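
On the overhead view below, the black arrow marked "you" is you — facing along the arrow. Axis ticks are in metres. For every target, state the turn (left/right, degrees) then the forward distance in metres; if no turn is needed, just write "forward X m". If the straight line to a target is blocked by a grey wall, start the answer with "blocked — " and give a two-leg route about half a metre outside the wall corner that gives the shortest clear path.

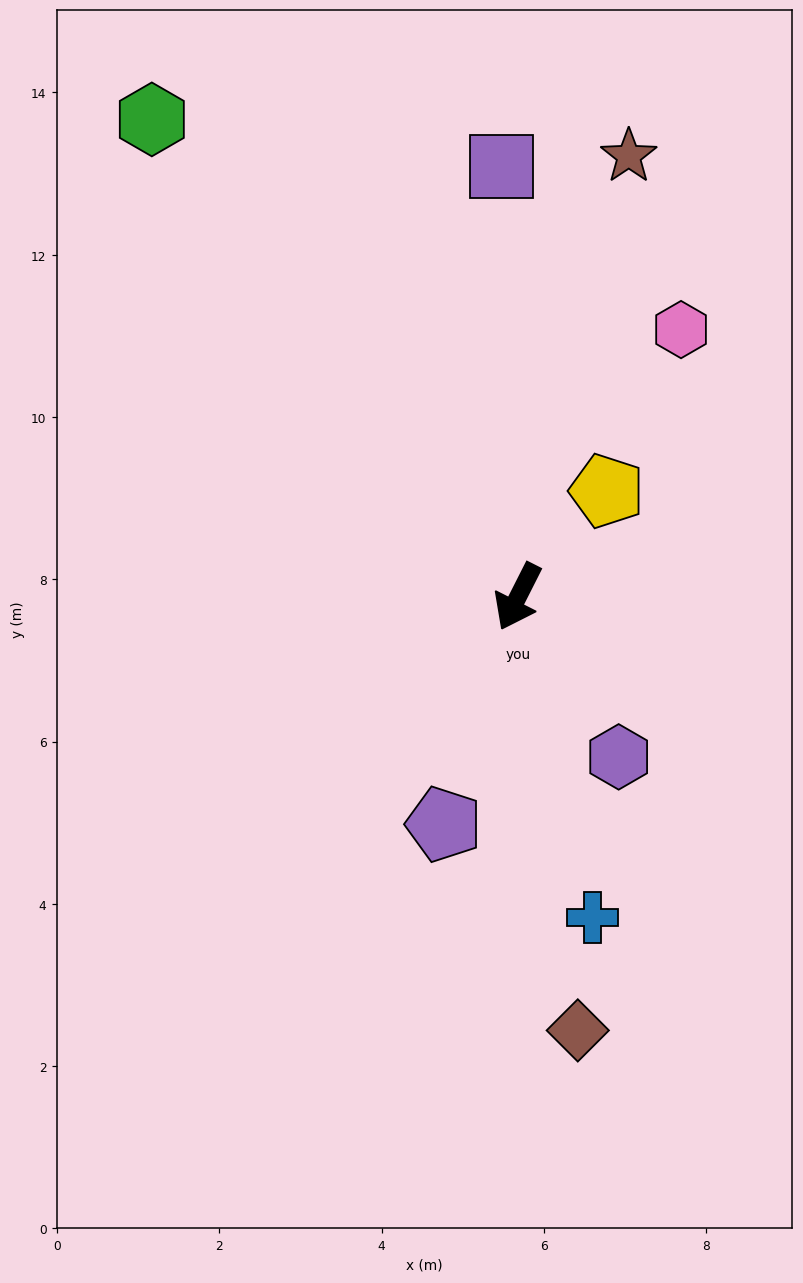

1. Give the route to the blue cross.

turn left 40°, forward 4.1 m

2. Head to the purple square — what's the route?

turn right 151°, forward 5.3 m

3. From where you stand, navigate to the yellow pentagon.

turn left 167°, forward 1.7 m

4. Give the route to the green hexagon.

turn right 116°, forward 7.4 m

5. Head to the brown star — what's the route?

turn right 167°, forward 5.6 m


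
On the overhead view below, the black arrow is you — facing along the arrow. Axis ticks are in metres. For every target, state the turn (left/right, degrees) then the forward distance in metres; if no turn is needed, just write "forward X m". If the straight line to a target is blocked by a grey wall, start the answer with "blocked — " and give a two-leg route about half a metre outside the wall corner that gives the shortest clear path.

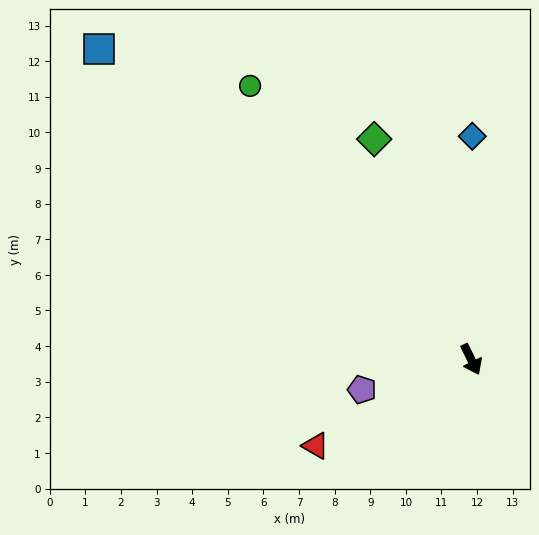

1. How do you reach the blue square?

turn right 156°, forward 13.6 m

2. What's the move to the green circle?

turn right 167°, forward 9.9 m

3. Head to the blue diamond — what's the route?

turn left 154°, forward 6.3 m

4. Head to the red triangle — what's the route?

turn right 87°, forward 5.0 m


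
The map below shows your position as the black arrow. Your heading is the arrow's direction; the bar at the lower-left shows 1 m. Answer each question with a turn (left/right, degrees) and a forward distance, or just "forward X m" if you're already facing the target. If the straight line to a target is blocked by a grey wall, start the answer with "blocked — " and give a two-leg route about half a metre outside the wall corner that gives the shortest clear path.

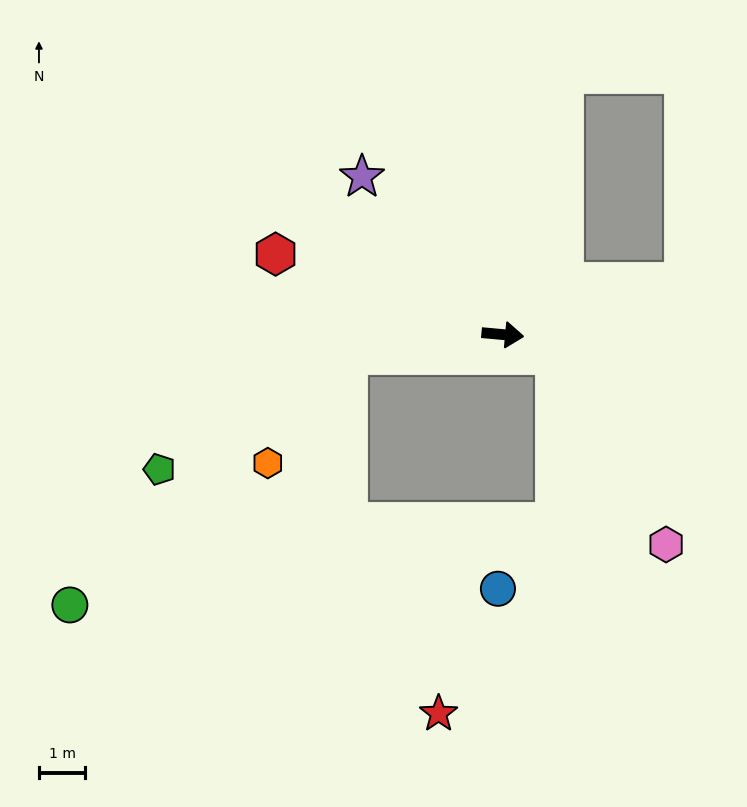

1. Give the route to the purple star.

turn left 137°, forward 4.6 m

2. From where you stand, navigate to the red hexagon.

turn left 166°, forward 5.2 m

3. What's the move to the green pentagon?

blocked — turn right 167°, forward 3.4 m, then turn left 23°, forward 4.8 m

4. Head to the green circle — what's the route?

blocked — turn right 167°, forward 3.4 m, then turn left 34°, forward 8.1 m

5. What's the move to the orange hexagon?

blocked — turn right 167°, forward 3.4 m, then turn left 46°, forward 2.9 m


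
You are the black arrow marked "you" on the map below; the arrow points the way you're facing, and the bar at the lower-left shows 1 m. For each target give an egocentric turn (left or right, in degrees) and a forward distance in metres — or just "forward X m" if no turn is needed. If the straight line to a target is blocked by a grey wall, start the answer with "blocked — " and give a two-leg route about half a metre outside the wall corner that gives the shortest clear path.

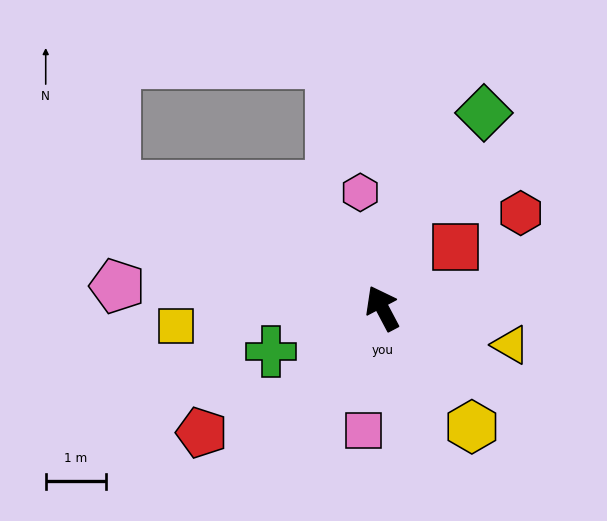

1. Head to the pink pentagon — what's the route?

turn left 57°, forward 4.4 m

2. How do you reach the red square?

turn right 78°, forward 1.6 m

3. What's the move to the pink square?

turn left 143°, forward 2.1 m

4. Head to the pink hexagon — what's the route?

turn right 17°, forward 2.0 m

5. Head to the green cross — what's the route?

turn left 83°, forward 2.0 m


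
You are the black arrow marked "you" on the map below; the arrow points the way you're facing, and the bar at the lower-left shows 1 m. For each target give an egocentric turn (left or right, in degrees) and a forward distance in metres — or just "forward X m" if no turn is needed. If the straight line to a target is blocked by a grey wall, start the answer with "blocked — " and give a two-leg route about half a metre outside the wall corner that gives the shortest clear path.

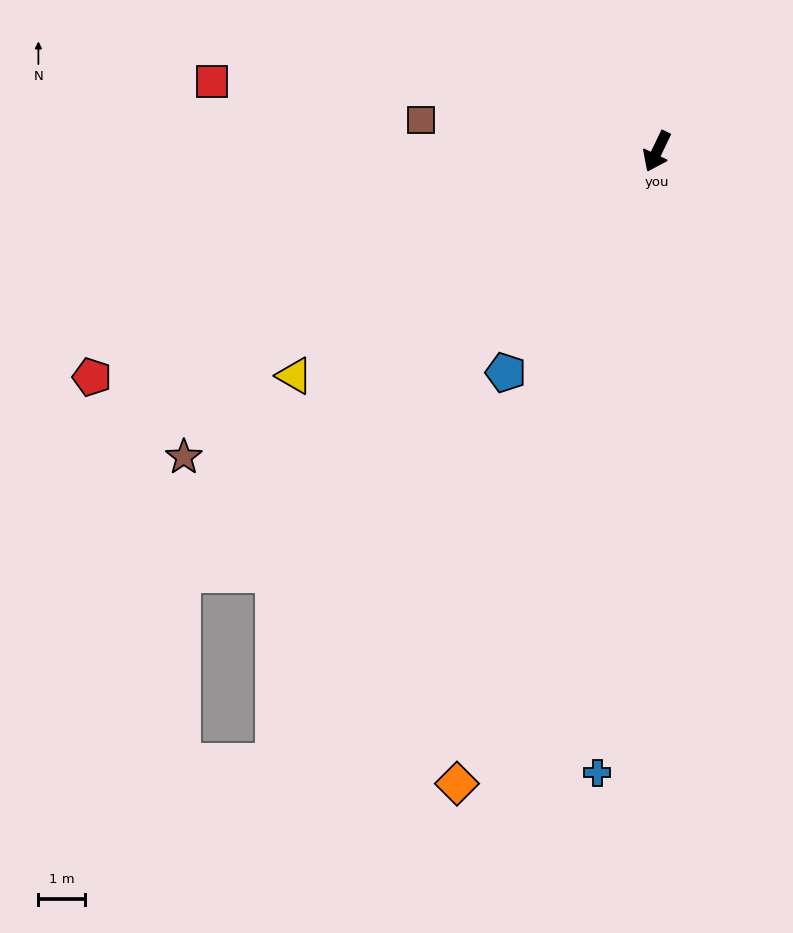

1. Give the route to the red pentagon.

turn right 43°, forward 13.2 m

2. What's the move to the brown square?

turn right 72°, forward 5.1 m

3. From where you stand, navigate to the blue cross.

turn left 20°, forward 13.5 m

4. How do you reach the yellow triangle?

turn right 33°, forward 9.2 m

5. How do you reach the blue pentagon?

turn right 9°, forward 5.8 m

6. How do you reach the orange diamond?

turn left 8°, forward 14.3 m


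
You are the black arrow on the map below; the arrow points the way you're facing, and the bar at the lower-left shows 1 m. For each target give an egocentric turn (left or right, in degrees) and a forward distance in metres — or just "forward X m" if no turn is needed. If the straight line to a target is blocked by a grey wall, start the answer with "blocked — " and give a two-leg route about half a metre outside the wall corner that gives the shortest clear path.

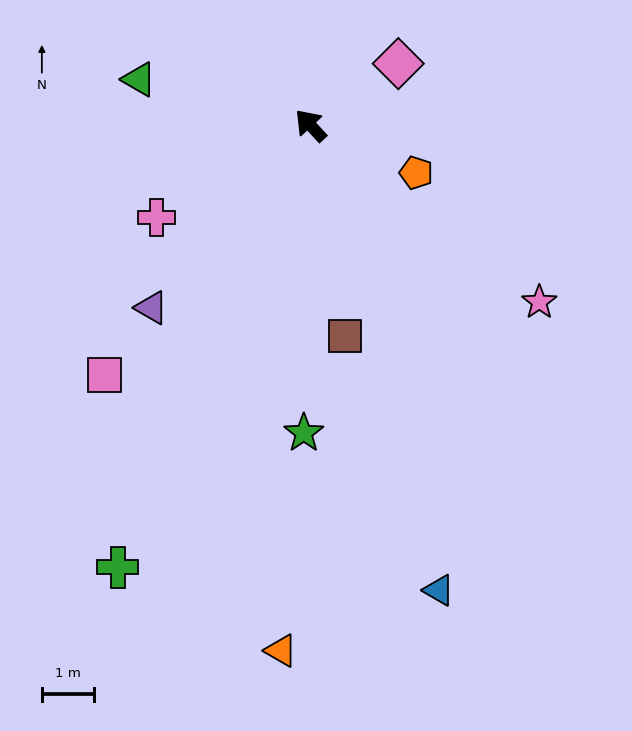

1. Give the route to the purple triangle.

turn left 96°, forward 4.7 m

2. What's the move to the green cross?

turn left 114°, forward 9.3 m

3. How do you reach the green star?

turn left 136°, forward 5.9 m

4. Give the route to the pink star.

turn right 170°, forward 5.6 m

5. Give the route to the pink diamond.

turn right 98°, forward 2.1 m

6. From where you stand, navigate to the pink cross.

turn left 78°, forward 3.5 m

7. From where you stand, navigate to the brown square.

turn left 147°, forward 4.1 m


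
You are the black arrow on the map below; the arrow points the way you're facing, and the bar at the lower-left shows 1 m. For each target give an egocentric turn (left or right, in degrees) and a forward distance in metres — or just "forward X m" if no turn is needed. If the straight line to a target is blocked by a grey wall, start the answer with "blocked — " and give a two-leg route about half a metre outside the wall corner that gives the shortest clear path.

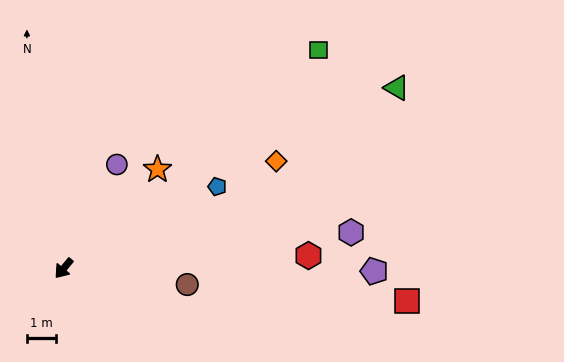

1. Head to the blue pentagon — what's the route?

turn left 158°, forward 6.0 m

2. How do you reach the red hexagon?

turn left 133°, forward 8.4 m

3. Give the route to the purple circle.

turn right 167°, forward 4.0 m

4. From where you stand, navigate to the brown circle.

turn left 122°, forward 4.3 m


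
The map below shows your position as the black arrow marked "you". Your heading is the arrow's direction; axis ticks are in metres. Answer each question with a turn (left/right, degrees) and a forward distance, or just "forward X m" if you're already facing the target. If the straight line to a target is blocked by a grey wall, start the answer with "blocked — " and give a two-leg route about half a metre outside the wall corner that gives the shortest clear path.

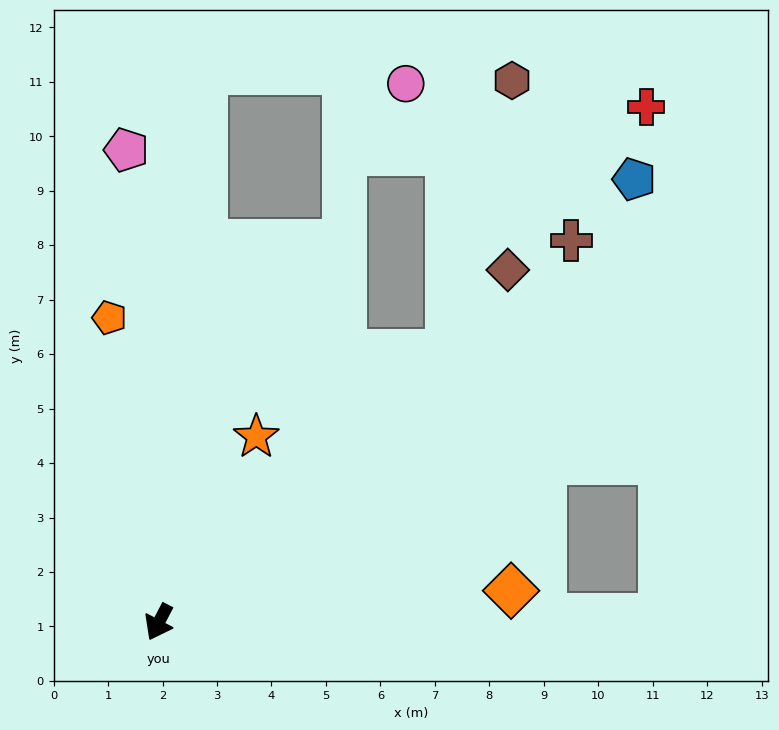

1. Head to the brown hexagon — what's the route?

blocked — turn left 160°, forward 7.3 m, then turn left 34°, forward 5.1 m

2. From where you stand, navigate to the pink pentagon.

turn right 148°, forward 8.7 m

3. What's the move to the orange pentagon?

turn right 143°, forward 5.7 m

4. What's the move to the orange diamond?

turn left 123°, forward 6.5 m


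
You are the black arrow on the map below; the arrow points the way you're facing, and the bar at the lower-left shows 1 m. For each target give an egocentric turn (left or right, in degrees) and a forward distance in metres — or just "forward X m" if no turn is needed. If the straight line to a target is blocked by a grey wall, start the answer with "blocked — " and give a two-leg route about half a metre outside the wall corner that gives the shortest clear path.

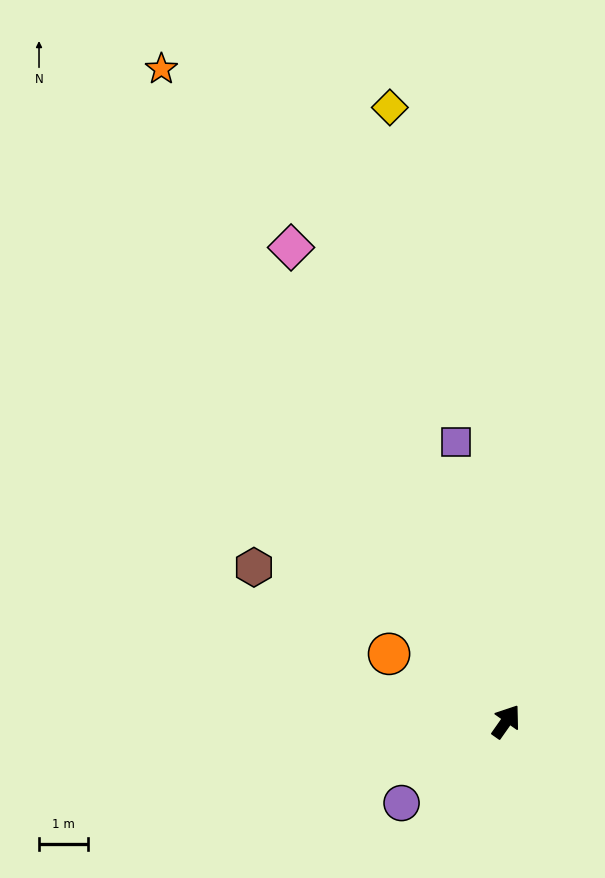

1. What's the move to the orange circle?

turn left 95°, forward 2.7 m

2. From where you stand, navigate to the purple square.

turn left 45°, forward 5.8 m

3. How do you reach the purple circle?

turn left 163°, forward 2.7 m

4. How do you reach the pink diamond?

turn left 60°, forward 10.6 m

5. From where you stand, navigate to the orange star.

turn left 63°, forward 15.0 m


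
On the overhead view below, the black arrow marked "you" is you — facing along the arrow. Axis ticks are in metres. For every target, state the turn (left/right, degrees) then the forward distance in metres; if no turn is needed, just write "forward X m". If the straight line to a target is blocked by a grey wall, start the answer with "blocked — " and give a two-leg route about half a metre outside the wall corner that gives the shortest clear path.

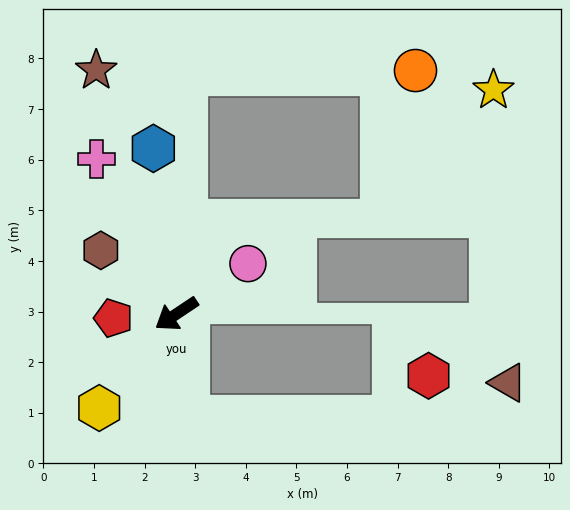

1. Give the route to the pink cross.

turn right 97°, forward 3.4 m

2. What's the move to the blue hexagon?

turn right 116°, forward 3.3 m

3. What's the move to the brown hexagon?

turn right 74°, forward 2.0 m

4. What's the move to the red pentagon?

turn right 30°, forward 1.2 m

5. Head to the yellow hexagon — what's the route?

turn left 17°, forward 2.4 m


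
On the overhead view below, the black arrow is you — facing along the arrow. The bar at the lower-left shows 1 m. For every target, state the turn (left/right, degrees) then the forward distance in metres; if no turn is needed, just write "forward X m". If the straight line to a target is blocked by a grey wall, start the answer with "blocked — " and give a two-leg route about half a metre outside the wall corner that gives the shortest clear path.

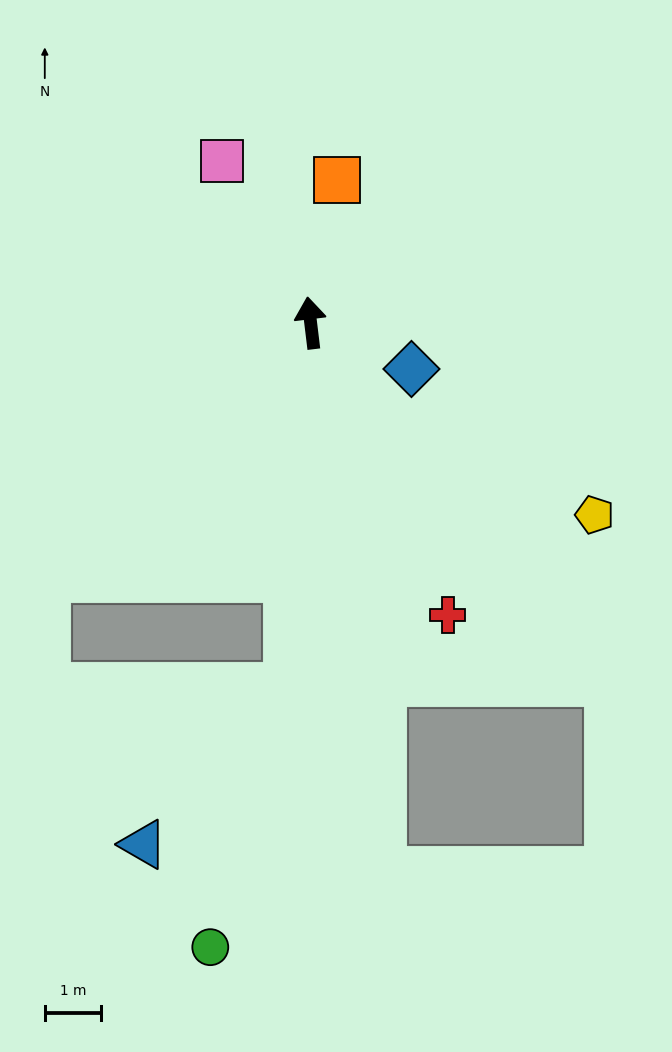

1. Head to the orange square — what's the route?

turn right 17°, forward 2.6 m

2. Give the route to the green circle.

blocked — turn left 169°, forward 6.4 m, then turn right 12°, forward 4.8 m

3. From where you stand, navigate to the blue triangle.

blocked — turn left 169°, forward 6.4 m, then turn right 38°, forward 3.8 m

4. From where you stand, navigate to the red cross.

turn right 162°, forward 5.7 m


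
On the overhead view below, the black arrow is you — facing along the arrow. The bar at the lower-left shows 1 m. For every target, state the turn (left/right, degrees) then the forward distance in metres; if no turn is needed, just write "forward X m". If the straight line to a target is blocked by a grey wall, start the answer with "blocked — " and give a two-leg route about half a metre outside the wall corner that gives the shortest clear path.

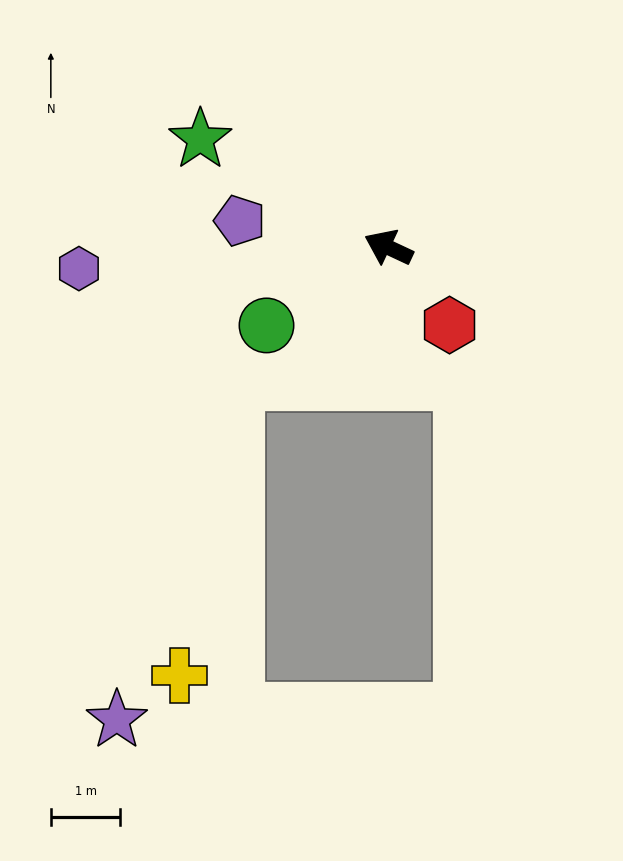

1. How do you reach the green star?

turn right 5°, forward 3.1 m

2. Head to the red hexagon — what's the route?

turn left 153°, forward 1.4 m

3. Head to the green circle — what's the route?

turn left 58°, forward 2.1 m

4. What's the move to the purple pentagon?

turn left 15°, forward 2.2 m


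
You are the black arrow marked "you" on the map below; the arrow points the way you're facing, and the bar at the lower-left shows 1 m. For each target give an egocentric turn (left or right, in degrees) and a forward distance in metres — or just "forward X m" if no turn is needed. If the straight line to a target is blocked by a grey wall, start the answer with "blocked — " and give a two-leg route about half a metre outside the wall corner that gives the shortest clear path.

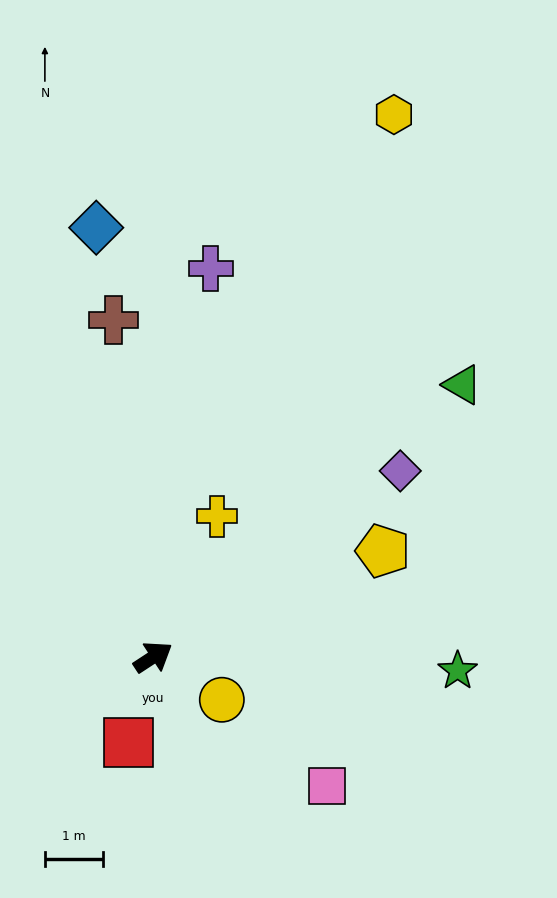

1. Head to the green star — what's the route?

turn right 36°, forward 5.2 m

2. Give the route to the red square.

turn right 139°, forward 1.5 m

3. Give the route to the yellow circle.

turn right 65°, forward 1.4 m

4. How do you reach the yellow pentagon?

turn right 8°, forward 4.3 m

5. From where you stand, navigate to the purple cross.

turn left 48°, forward 6.7 m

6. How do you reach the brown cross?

turn left 64°, forward 5.8 m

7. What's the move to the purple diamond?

turn left 4°, forward 5.3 m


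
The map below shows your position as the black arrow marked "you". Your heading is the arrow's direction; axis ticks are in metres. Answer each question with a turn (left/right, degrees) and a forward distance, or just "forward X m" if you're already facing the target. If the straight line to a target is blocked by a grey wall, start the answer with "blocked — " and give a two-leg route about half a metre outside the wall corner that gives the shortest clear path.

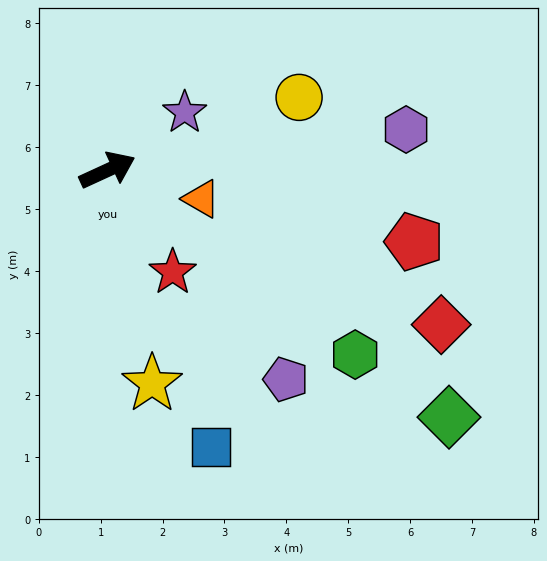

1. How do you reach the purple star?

turn left 12°, forward 1.6 m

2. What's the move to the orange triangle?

turn right 42°, forward 1.6 m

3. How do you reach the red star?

turn right 82°, forward 2.0 m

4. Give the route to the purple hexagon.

turn right 17°, forward 4.9 m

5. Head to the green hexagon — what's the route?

turn right 61°, forward 5.0 m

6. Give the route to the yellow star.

turn right 103°, forward 3.5 m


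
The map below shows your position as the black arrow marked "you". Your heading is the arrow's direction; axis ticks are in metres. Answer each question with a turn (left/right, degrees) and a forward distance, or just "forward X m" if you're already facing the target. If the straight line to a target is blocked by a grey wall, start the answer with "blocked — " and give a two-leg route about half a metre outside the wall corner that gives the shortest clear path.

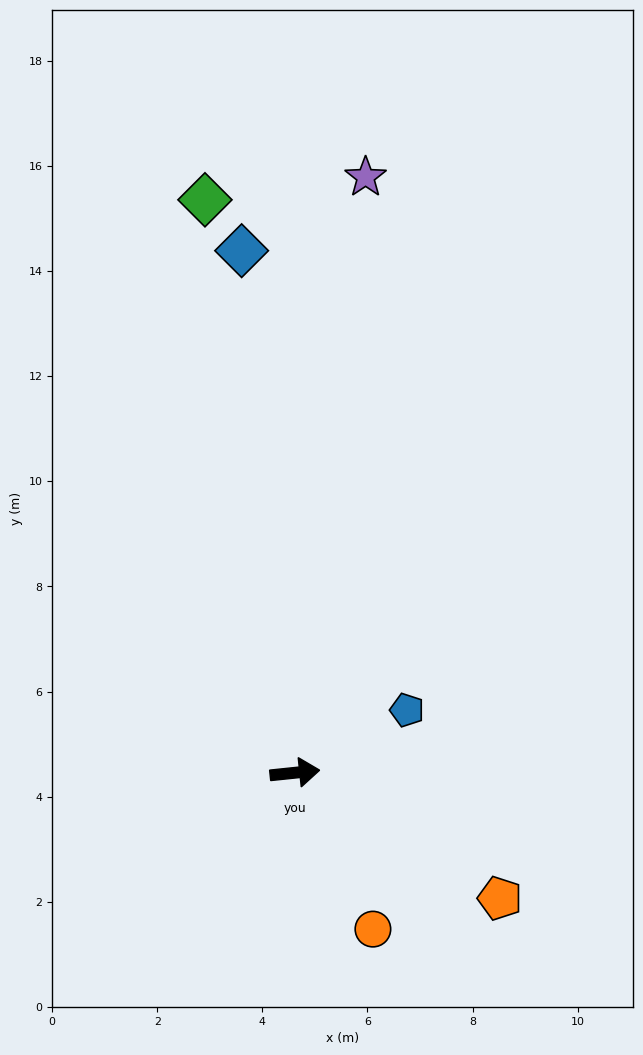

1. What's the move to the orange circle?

turn right 69°, forward 3.3 m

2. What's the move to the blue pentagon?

turn left 23°, forward 2.4 m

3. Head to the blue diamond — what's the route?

turn left 90°, forward 10.0 m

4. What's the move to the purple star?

turn left 77°, forward 11.4 m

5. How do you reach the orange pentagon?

turn right 37°, forward 4.6 m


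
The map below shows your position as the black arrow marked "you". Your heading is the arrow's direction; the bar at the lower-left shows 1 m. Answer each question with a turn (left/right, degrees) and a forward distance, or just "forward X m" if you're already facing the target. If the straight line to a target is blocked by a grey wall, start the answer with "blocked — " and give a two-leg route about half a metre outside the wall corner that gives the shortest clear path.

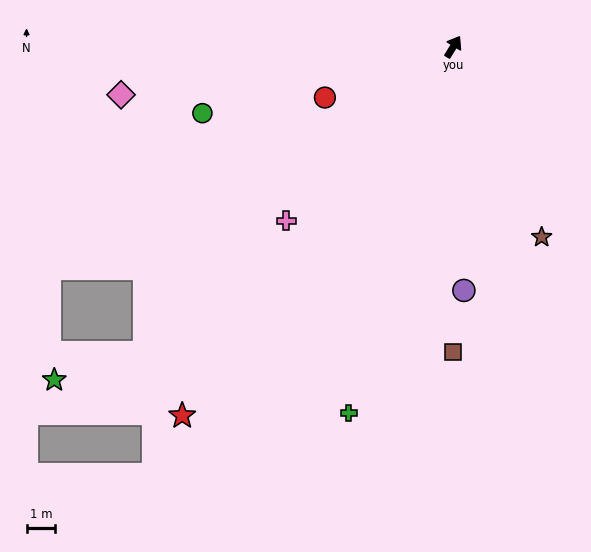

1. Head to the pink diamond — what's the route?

turn left 130°, forward 11.7 m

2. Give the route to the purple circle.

turn right 146°, forward 8.5 m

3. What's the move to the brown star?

turn right 123°, forward 7.3 m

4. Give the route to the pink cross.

turn left 168°, forward 8.4 m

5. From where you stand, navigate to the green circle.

turn left 136°, forward 9.0 m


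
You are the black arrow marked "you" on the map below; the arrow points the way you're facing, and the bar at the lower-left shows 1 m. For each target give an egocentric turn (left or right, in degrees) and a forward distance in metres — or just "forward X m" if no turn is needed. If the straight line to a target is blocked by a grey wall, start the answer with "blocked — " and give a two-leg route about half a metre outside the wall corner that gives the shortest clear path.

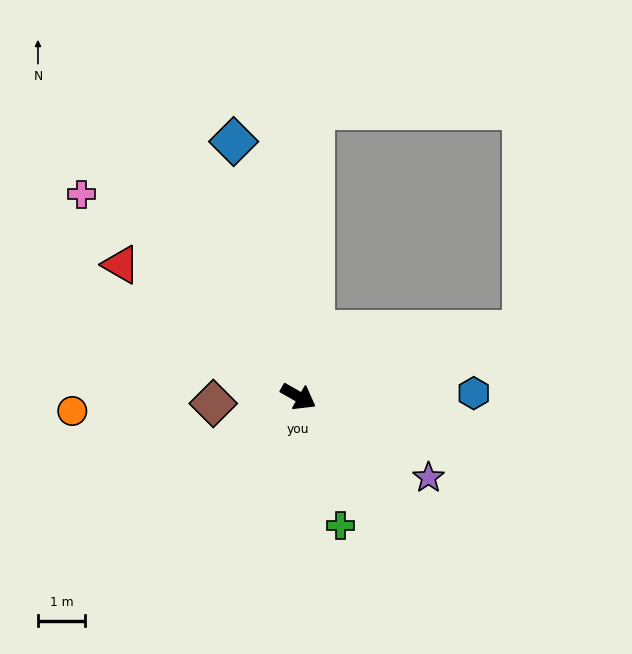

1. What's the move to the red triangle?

turn left 173°, forward 4.7 m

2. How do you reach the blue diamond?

turn left 134°, forward 5.6 m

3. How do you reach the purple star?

turn right 2°, forward 3.3 m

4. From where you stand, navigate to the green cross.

turn right 42°, forward 2.9 m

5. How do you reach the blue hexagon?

turn left 31°, forward 3.7 m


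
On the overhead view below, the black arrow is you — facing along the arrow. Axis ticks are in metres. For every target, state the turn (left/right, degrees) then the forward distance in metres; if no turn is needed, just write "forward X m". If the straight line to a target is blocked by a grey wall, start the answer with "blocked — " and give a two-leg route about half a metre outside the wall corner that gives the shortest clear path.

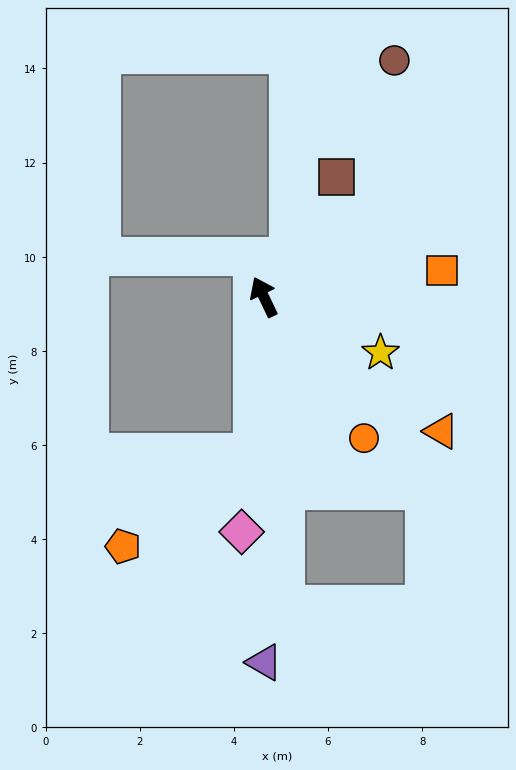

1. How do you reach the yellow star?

turn right 141°, forward 2.8 m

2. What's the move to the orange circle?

turn right 170°, forward 3.7 m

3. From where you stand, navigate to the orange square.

turn right 107°, forward 3.8 m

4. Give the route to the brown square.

turn right 57°, forward 3.0 m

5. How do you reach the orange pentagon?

blocked — turn left 150°, forward 3.3 m, then turn right 50°, forward 3.4 m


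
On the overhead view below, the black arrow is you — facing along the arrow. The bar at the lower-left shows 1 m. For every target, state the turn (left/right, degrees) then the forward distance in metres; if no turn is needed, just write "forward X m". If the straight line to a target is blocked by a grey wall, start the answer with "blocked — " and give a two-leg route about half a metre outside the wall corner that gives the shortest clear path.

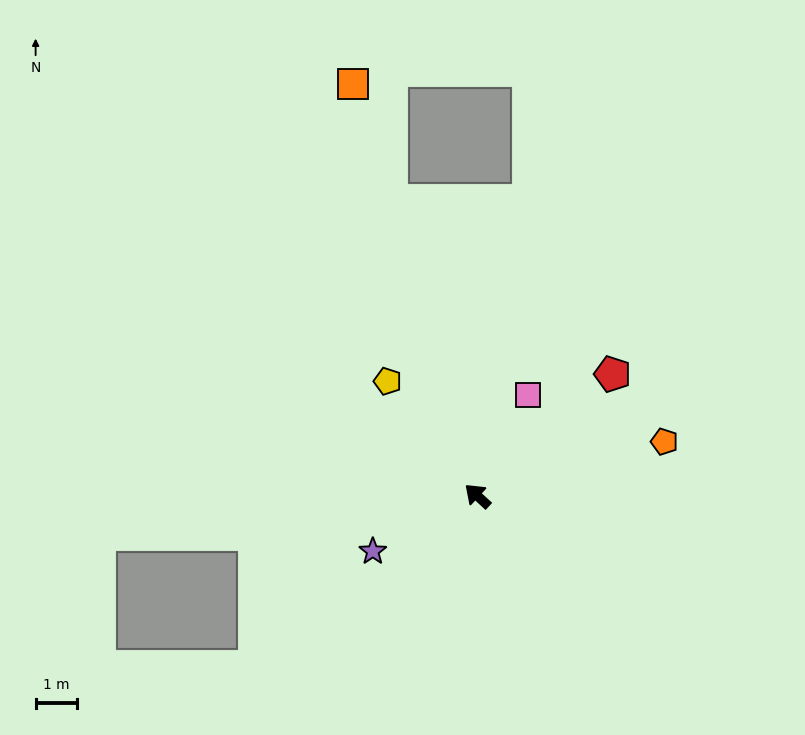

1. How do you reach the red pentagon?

turn right 95°, forward 4.4 m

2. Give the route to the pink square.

turn right 74°, forward 2.8 m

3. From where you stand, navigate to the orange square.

turn right 31°, forward 10.5 m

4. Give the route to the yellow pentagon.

turn right 9°, forward 3.6 m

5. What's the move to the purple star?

turn left 71°, forward 2.9 m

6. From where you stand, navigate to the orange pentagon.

turn right 121°, forward 4.7 m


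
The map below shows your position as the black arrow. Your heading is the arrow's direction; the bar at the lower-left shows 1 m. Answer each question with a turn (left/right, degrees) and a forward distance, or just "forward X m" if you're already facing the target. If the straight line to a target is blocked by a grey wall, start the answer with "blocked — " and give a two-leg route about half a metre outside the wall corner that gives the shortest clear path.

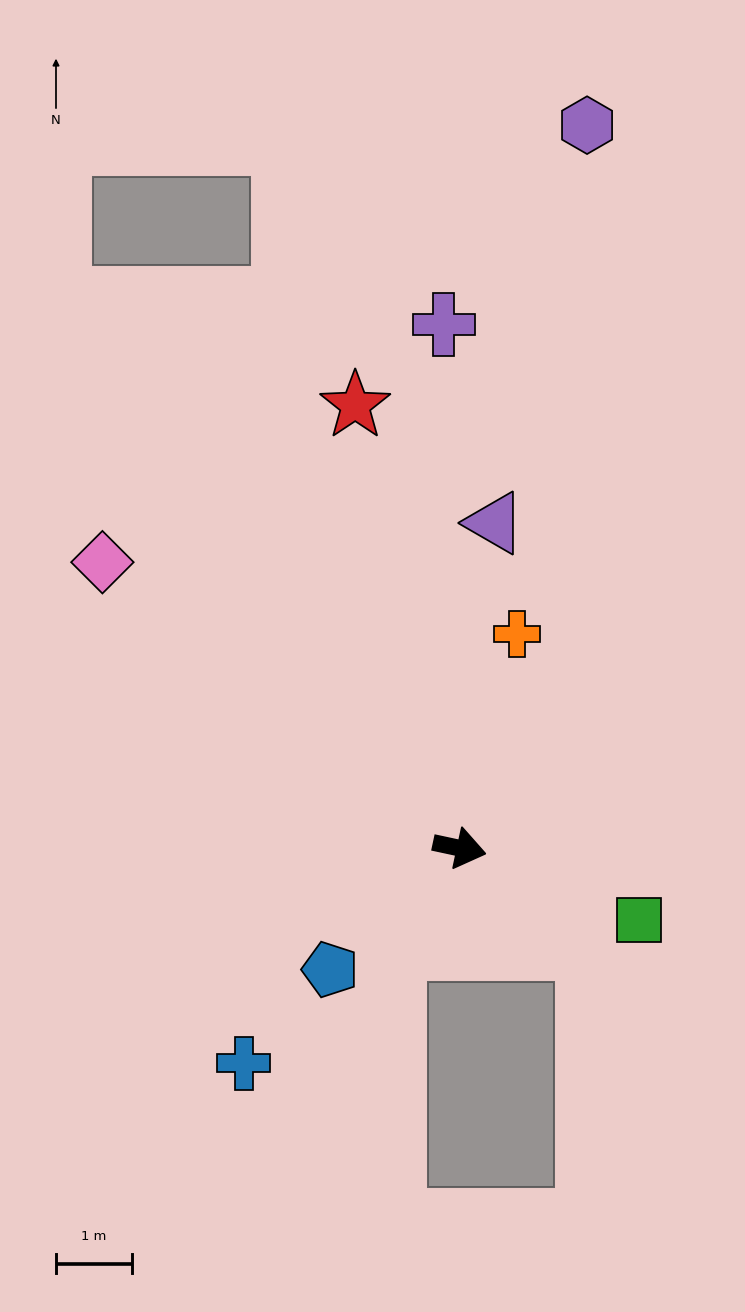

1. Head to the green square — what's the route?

turn right 10°, forward 2.5 m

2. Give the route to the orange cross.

turn left 87°, forward 2.9 m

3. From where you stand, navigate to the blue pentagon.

turn right 125°, forward 2.3 m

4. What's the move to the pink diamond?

turn left 153°, forward 6.0 m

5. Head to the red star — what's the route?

turn left 115°, forward 6.0 m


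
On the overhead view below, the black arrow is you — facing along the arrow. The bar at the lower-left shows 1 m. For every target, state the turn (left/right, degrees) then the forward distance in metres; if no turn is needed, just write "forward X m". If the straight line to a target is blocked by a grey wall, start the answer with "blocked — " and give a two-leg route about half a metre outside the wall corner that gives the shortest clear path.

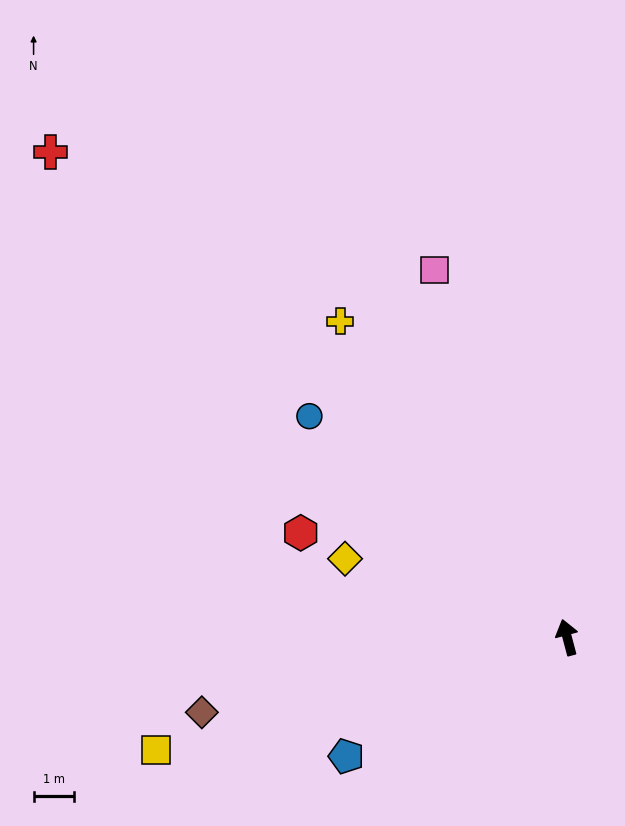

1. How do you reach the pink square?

turn left 5°, forward 9.6 m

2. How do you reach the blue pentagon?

turn left 103°, forward 6.2 m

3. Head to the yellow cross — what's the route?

turn left 21°, forward 9.6 m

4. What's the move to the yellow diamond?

turn left 56°, forward 5.8 m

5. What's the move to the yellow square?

turn left 91°, forward 10.5 m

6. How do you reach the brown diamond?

turn left 87°, forward 9.2 m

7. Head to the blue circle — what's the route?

turn left 35°, forward 8.4 m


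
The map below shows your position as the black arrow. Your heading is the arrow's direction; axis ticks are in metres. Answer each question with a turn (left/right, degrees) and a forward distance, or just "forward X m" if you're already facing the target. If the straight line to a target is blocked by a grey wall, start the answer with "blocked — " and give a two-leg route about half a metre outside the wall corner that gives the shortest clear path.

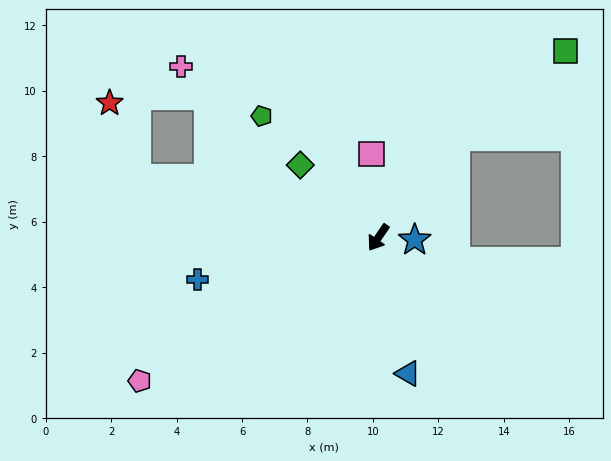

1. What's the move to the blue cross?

turn right 43°, forward 5.7 m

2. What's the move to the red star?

blocked — turn right 70°, forward 7.6 m, then turn right 55°, forward 2.4 m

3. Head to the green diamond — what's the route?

turn right 99°, forward 3.3 m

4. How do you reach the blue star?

turn left 121°, forward 1.1 m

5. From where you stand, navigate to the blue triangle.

turn left 47°, forward 4.2 m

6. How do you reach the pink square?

turn right 141°, forward 2.6 m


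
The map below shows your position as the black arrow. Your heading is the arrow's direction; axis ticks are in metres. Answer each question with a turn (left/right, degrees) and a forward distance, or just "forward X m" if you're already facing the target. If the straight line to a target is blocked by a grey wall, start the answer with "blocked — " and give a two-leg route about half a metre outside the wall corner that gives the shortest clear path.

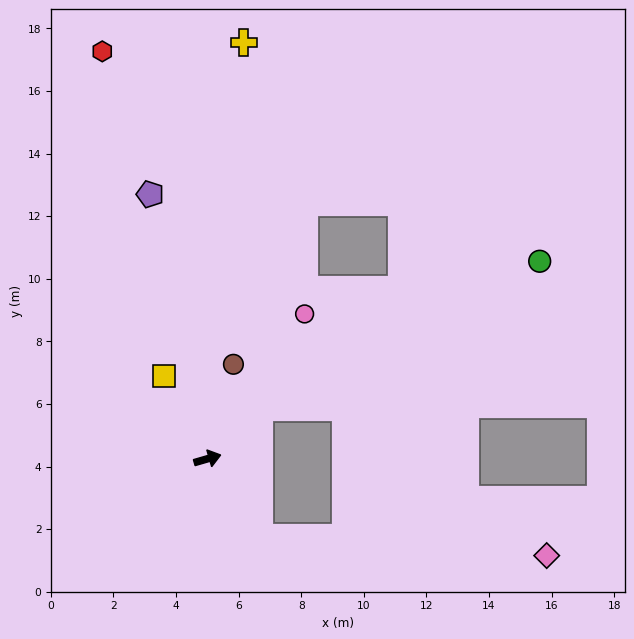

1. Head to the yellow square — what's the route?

turn left 102°, forward 3.0 m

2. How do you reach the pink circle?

turn left 40°, forward 5.6 m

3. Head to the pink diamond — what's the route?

blocked — turn right 72°, forward 3.0 m, then turn left 52°, forward 9.2 m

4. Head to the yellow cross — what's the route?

turn left 69°, forward 13.4 m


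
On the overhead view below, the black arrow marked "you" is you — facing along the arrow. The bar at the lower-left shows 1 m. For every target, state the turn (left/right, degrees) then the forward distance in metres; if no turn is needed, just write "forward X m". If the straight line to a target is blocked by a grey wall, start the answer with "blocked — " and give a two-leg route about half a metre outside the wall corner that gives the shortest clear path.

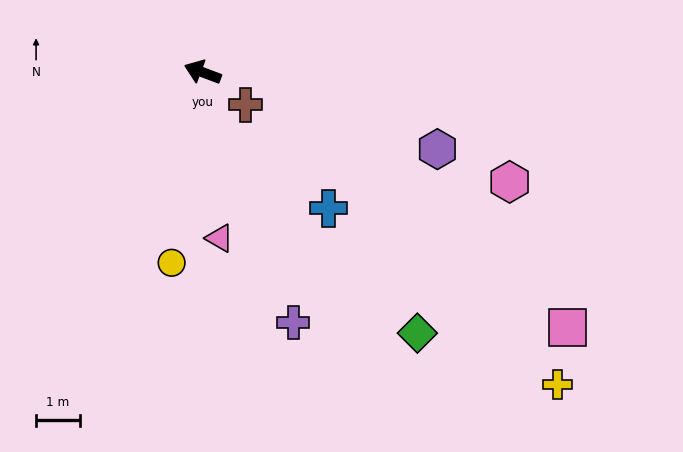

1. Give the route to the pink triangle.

turn left 116°, forward 3.8 m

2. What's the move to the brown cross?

turn left 163°, forward 1.2 m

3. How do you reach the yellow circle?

turn left 101°, forward 4.4 m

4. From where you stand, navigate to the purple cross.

turn left 131°, forward 6.0 m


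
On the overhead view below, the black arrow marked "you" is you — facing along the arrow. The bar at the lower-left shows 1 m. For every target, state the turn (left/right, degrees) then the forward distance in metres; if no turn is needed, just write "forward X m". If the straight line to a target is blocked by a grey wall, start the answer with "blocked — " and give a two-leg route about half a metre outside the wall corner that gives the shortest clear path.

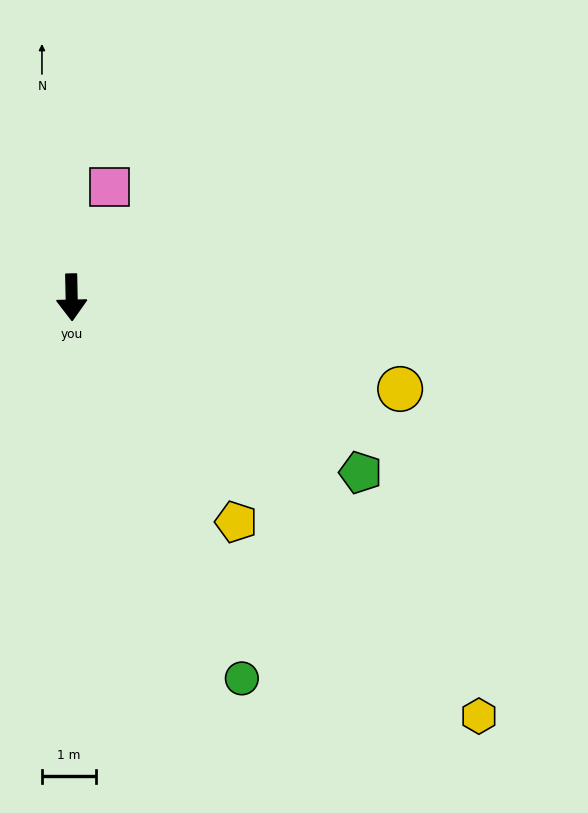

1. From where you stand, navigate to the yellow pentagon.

turn left 35°, forward 5.2 m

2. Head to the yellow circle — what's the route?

turn left 73°, forward 6.4 m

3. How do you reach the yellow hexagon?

turn left 43°, forward 10.9 m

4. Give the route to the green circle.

turn left 23°, forward 7.8 m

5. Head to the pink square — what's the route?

turn left 160°, forward 2.2 m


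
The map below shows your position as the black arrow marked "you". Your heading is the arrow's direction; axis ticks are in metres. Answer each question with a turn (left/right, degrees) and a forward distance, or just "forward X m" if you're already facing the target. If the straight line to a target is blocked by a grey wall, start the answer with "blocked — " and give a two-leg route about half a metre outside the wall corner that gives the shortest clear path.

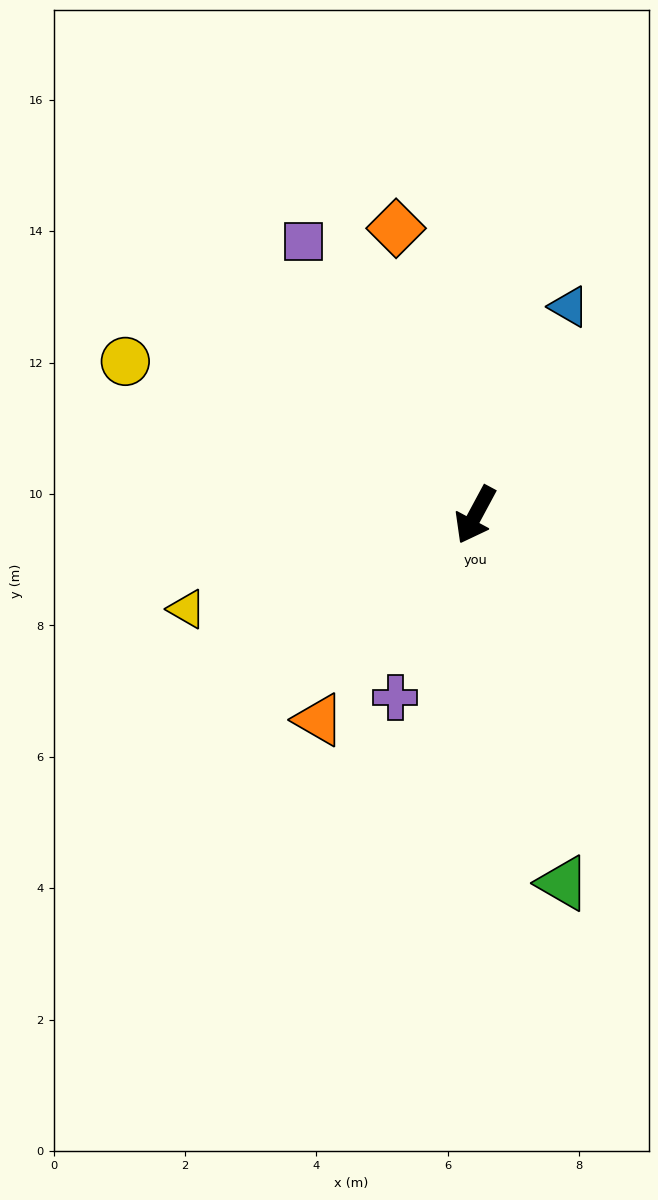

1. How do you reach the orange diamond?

turn right 136°, forward 4.5 m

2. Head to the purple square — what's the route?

turn right 120°, forward 4.9 m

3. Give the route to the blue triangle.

turn right 176°, forward 3.5 m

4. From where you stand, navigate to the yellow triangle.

turn right 44°, forward 4.6 m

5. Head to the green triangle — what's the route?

turn left 42°, forward 5.8 m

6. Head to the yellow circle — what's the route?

turn right 85°, forward 5.8 m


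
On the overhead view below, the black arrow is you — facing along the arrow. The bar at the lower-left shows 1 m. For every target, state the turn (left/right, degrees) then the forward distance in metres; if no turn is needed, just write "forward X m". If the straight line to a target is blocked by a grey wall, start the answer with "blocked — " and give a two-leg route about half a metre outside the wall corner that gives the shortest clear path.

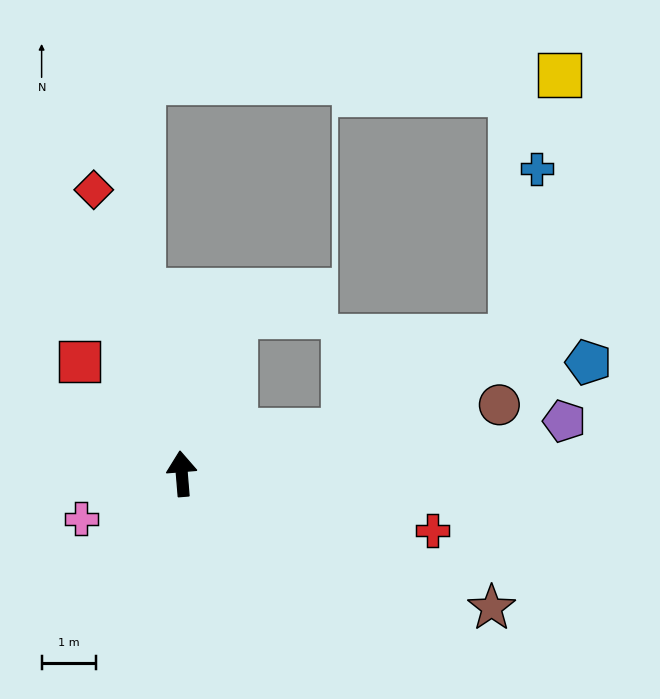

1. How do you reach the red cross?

turn right 107°, forward 4.7 m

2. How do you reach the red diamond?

turn left 13°, forward 5.5 m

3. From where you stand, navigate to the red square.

turn left 38°, forward 2.8 m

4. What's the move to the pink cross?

turn left 110°, forward 2.0 m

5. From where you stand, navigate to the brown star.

turn right 118°, forward 6.2 m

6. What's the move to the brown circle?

turn right 82°, forward 6.0 m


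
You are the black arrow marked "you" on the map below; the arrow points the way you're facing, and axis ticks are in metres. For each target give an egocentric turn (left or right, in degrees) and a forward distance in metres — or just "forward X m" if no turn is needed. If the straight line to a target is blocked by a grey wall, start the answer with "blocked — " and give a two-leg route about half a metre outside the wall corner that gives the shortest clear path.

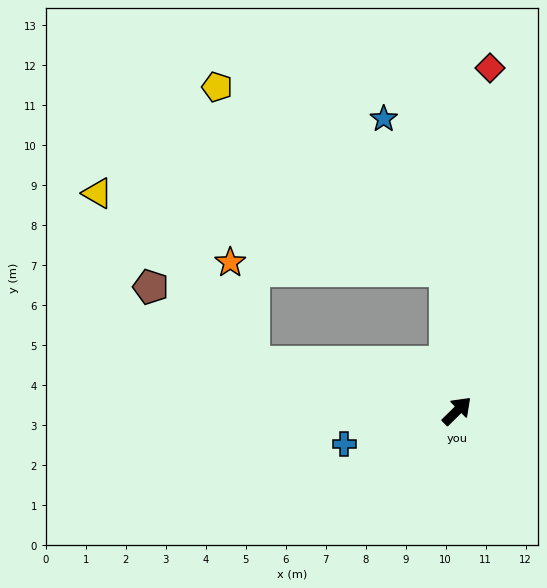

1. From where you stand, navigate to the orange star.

blocked — turn left 122°, forward 5.2 m, then turn right 64°, forward 2.6 m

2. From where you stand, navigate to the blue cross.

turn left 152°, forward 2.9 m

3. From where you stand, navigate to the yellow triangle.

blocked — turn left 50°, forward 3.5 m, then turn left 73°, forward 8.9 m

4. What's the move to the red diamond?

turn left 40°, forward 8.6 m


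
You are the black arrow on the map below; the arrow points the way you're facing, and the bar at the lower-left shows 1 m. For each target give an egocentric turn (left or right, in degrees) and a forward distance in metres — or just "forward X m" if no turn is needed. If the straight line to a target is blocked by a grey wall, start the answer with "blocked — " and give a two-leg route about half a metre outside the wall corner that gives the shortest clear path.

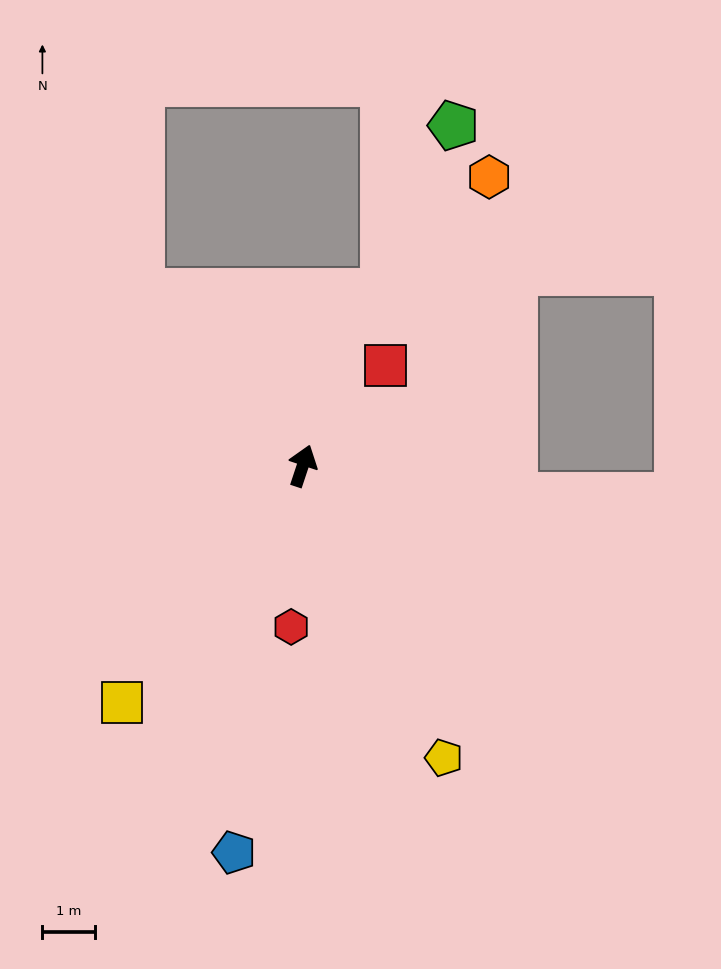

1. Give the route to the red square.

turn right 21°, forward 2.4 m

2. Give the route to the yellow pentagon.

turn right 136°, forward 6.1 m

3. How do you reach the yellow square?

turn left 161°, forward 5.6 m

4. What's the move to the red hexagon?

turn right 166°, forward 3.0 m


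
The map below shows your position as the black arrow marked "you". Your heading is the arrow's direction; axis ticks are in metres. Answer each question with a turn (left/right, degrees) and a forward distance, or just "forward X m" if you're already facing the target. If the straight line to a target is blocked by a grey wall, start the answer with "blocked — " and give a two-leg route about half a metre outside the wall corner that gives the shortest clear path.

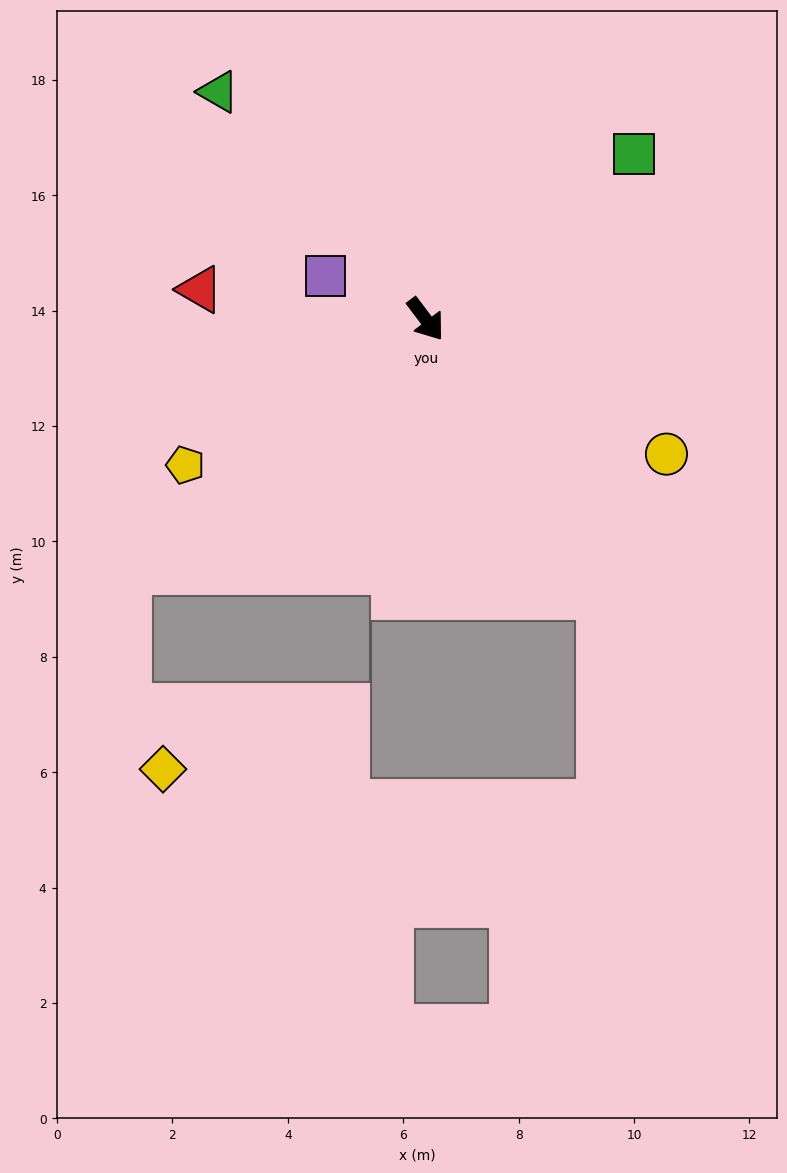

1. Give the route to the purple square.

turn right 151°, forward 1.9 m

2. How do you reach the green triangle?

turn right 175°, forward 5.3 m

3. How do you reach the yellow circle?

turn left 24°, forward 4.8 m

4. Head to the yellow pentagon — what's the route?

turn right 96°, forward 4.9 m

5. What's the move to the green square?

turn left 91°, forward 4.6 m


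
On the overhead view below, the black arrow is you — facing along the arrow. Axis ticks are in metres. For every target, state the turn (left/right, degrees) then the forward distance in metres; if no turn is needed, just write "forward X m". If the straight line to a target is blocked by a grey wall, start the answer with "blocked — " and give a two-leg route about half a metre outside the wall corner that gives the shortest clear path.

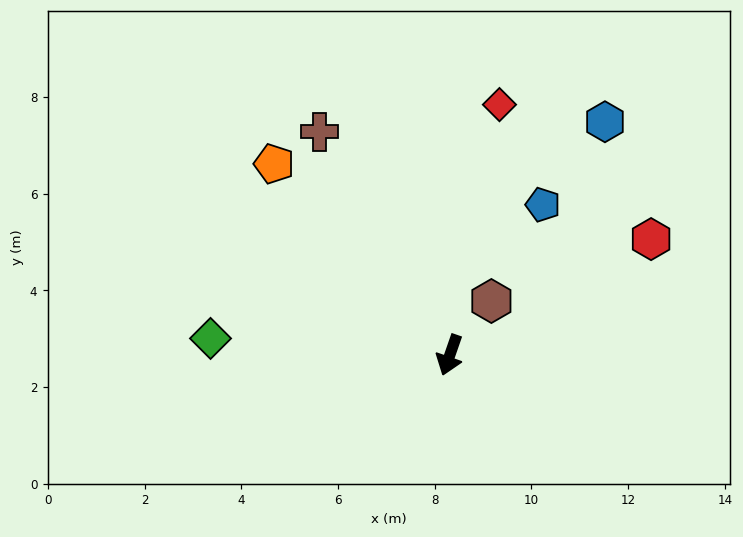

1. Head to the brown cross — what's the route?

turn right 131°, forward 5.3 m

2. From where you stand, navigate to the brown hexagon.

turn left 162°, forward 1.4 m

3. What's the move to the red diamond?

turn right 172°, forward 5.3 m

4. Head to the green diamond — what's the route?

turn right 75°, forward 5.0 m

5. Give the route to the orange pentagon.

turn right 118°, forward 5.4 m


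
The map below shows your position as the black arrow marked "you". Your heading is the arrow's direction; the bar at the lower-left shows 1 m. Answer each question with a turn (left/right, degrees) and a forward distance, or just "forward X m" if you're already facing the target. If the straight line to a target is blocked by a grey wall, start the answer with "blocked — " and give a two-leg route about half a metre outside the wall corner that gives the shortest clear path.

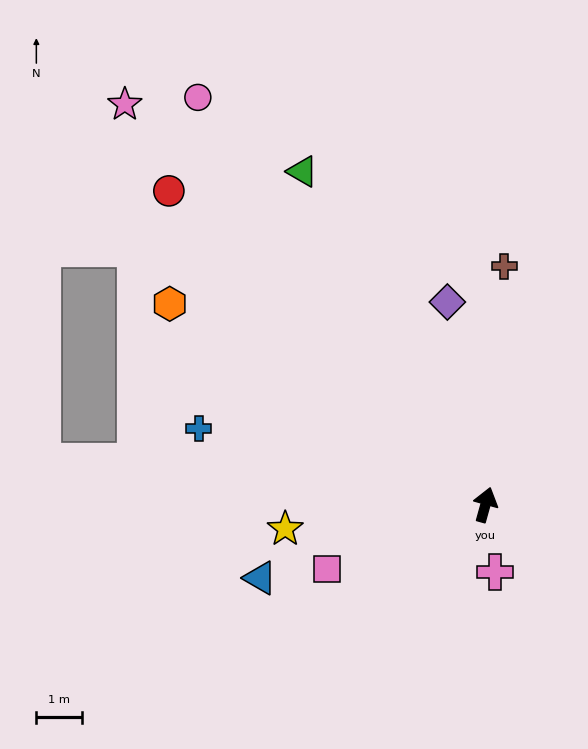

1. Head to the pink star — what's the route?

turn left 58°, forward 11.9 m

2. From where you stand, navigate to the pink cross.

turn right 157°, forward 1.5 m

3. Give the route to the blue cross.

turn left 91°, forward 6.5 m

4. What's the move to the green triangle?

turn left 44°, forward 8.4 m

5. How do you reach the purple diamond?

turn left 26°, forward 4.6 m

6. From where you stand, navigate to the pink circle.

turn left 51°, forward 11.0 m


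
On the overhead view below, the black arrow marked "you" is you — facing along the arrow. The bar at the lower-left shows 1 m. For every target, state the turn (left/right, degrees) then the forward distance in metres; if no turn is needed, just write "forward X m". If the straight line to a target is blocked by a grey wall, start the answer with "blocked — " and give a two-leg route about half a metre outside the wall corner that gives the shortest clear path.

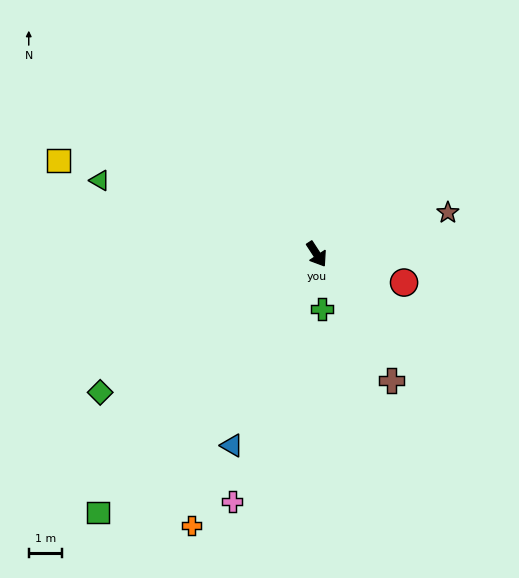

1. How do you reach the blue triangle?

turn right 57°, forward 6.3 m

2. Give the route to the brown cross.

turn right 2°, forward 4.4 m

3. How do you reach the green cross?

turn right 28°, forward 1.7 m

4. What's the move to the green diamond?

turn right 91°, forward 7.7 m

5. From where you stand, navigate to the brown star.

turn left 74°, forward 4.1 m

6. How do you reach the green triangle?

turn right 142°, forward 6.9 m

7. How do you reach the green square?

turn right 73°, forward 10.2 m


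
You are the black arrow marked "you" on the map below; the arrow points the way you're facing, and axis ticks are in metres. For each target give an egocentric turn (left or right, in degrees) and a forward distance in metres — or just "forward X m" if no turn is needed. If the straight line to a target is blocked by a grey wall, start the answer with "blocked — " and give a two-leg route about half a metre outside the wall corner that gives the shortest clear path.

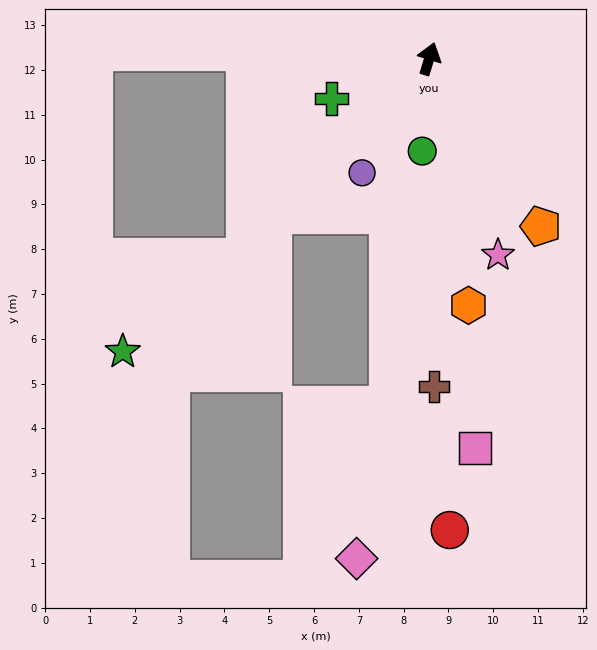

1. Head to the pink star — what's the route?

turn right 144°, forward 4.6 m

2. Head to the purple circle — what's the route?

turn left 167°, forward 3.0 m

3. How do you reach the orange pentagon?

turn right 129°, forward 4.5 m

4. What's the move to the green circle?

turn right 167°, forward 2.1 m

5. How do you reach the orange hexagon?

turn right 154°, forward 5.6 m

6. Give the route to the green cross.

turn left 129°, forward 2.4 m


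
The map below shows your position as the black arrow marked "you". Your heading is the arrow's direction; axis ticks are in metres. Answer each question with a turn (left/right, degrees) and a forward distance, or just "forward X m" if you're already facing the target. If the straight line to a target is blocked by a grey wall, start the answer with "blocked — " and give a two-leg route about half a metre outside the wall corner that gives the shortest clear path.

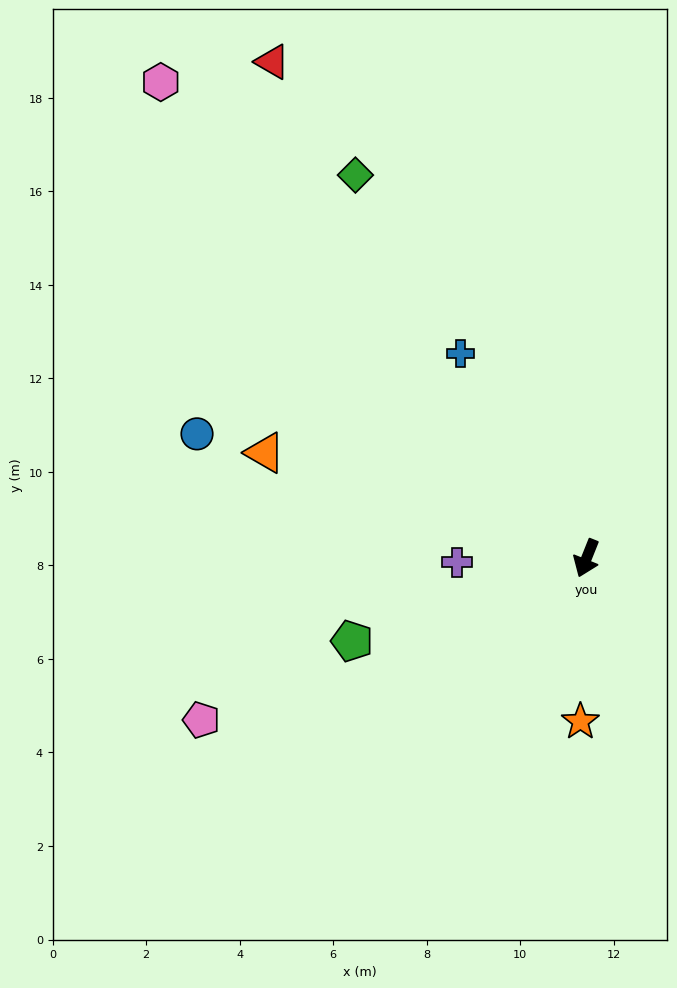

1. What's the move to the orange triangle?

turn right 86°, forward 7.2 m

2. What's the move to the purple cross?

turn right 66°, forward 2.8 m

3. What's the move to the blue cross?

turn right 127°, forward 5.1 m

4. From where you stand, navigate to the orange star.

turn left 20°, forward 3.5 m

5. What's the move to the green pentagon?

turn right 49°, forward 5.3 m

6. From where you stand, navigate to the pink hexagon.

turn right 116°, forward 13.7 m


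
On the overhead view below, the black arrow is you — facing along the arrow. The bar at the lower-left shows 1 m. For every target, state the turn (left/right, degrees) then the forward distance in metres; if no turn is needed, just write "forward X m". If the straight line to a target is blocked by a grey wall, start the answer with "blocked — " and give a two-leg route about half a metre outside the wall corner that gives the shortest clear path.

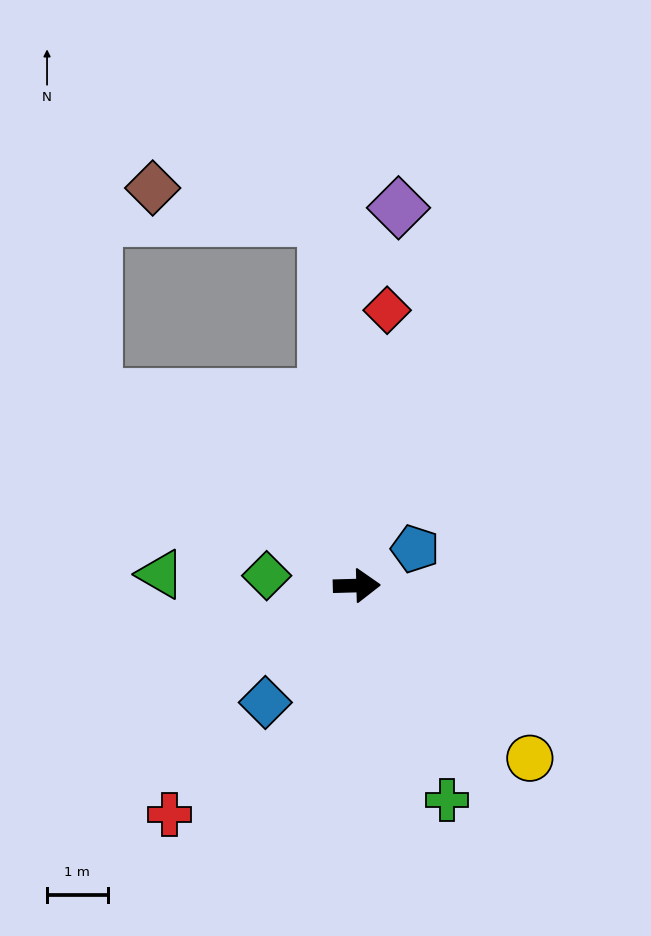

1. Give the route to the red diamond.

turn left 82°, forward 4.6 m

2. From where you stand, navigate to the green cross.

turn right 69°, forward 3.8 m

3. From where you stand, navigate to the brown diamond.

blocked — turn left 94°, forward 6.1 m, then turn left 74°, forward 2.9 m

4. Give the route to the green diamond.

turn left 172°, forward 1.5 m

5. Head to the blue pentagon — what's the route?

turn left 31°, forward 1.1 m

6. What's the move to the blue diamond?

turn right 130°, forward 2.5 m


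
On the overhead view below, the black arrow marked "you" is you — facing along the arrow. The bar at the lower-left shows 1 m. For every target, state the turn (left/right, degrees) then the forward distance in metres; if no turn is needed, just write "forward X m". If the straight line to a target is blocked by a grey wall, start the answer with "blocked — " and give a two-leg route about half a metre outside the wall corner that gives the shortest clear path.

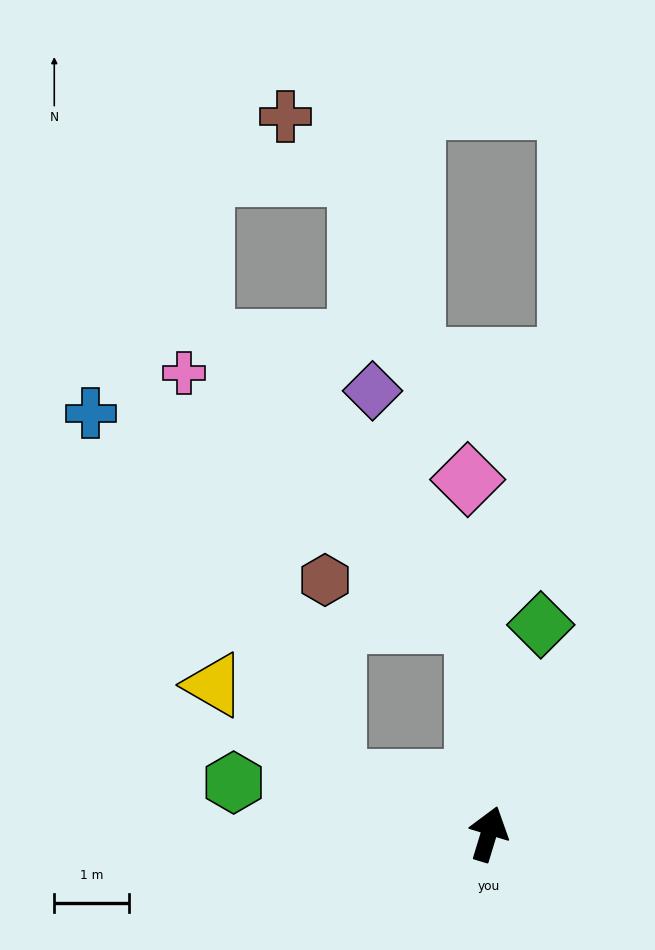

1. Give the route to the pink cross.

blocked — turn left 20°, forward 2.9 m, then turn left 47°, forward 5.2 m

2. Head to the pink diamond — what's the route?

turn left 20°, forward 4.8 m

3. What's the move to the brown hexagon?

blocked — turn left 88°, forward 2.2 m, then turn right 68°, forward 2.7 m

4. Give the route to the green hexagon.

turn left 96°, forward 3.5 m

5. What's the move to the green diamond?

turn left 3°, forward 2.9 m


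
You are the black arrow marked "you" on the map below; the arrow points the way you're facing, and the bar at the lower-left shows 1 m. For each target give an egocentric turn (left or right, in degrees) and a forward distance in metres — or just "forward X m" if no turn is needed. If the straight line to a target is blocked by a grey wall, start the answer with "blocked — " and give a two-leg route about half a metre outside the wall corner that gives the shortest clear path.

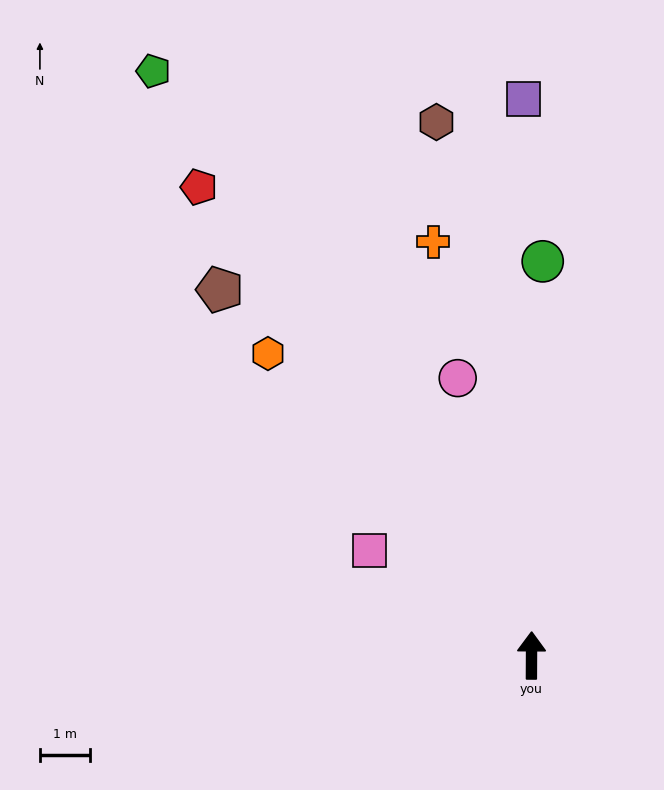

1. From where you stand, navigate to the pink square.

turn left 57°, forward 3.9 m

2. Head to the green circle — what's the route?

forward 7.9 m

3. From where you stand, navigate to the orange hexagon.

turn left 41°, forward 8.0 m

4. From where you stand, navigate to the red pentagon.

turn left 36°, forward 11.5 m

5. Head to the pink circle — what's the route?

turn left 15°, forward 5.7 m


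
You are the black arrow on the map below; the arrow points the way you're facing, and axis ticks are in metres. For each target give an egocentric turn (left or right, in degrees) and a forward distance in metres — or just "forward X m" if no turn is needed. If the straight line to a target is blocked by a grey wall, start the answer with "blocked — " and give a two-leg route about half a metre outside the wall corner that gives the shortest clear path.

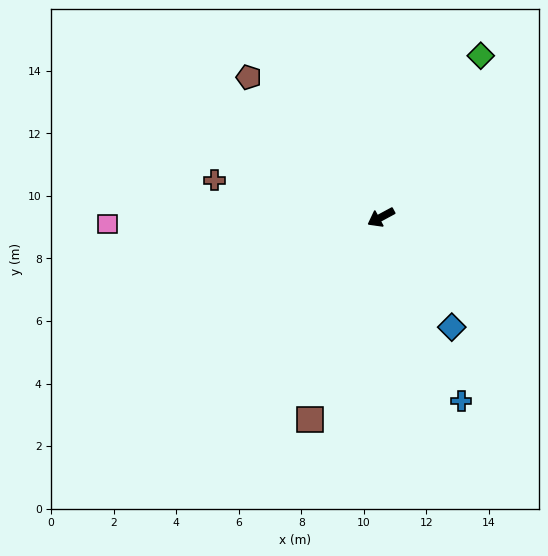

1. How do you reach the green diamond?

turn right 150°, forward 6.1 m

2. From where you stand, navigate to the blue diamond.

turn left 94°, forward 4.2 m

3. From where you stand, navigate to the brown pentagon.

turn right 75°, forward 6.2 m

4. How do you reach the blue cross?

turn left 85°, forward 6.4 m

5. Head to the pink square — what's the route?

turn right 27°, forward 8.8 m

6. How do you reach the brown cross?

turn right 41°, forward 5.5 m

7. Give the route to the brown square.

turn left 42°, forward 6.8 m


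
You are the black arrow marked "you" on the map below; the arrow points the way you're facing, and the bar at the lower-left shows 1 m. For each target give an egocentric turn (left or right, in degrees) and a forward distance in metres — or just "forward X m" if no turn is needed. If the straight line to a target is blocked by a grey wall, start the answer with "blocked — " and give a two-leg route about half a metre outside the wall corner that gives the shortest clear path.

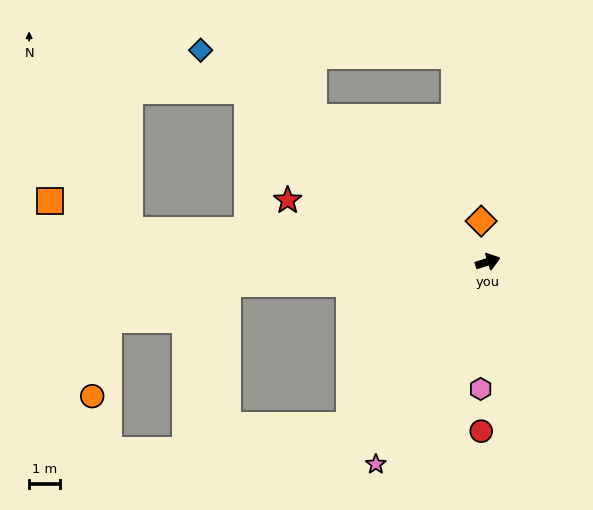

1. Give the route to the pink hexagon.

turn right 111°, forward 4.1 m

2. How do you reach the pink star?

turn right 137°, forward 7.4 m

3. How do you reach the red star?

turn left 145°, forward 6.7 m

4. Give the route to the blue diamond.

turn left 126°, forward 11.4 m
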